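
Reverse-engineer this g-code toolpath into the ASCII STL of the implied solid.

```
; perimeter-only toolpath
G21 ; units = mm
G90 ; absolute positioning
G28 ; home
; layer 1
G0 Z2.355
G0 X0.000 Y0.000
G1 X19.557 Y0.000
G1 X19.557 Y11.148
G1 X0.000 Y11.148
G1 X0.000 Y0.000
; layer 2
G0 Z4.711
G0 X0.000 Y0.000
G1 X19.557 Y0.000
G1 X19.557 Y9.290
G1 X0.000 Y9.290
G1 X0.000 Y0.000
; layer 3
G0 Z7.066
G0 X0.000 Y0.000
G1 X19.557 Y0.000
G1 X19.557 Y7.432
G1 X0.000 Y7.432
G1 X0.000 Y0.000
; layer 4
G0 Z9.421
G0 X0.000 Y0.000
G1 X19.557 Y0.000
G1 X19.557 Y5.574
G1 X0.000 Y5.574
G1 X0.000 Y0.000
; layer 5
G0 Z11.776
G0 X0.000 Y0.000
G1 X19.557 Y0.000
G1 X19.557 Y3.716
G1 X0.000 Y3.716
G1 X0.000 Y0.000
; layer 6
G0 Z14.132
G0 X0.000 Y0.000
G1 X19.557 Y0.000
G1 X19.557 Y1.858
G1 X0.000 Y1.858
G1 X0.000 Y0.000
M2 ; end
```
solid part
  facet normal 0.0000 0.0000 -1.0000
    outer loop
      vertex 19.557 13.006 0.000
      vertex 19.557 0.000 0.000
      vertex 0.000 0.000 0.000
    endloop
  endfacet
  facet normal 0.0000 0.0000 -1.0000
    outer loop
      vertex 0.000 13.006 0.000
      vertex 19.557 13.006 0.000
      vertex 0.000 0.000 0.000
    endloop
  endfacet
  facet normal 0.0000 -1.0000 0.0000
    outer loop
      vertex 0.000 0.000 0.000
      vertex 19.557 0.000 0.000
      vertex 19.557 0.000 16.487
    endloop
  endfacet
  facet normal 0.0000 -1.0000 0.0000
    outer loop
      vertex 0.000 0.000 0.000
      vertex 19.557 0.000 16.487
      vertex 0.000 0.000 16.487
    endloop
  endfacet
  facet normal 0.0000 0.7851 0.6193
    outer loop
      vertex 0.000 0.000 16.487
      vertex 19.557 0.000 16.487
      vertex 19.557 13.006 0.000
    endloop
  endfacet
  facet normal 0.0000 0.7851 0.6193
    outer loop
      vertex 0.000 0.000 16.487
      vertex 19.557 13.006 0.000
      vertex 0.000 13.006 0.000
    endloop
  endfacet
  facet normal -1.0000 0.0000 0.0000
    outer loop
      vertex 0.000 0.000 16.487
      vertex 0.000 13.006 0.000
      vertex 0.000 0.000 0.000
    endloop
  endfacet
  facet normal 1.0000 0.0000 0.0000
    outer loop
      vertex 19.557 0.000 0.000
      vertex 19.557 13.006 0.000
      vertex 19.557 0.000 16.487
    endloop
  endfacet
endsolid part

The G0 Z moves step by Δz≈2.355 mm. The G1 loops shrink linearly with z, so the solid tapers from its base footprint up to z≈16.5. Closing with a flat bottom cap and the tapered top and triangulating gives 8 facets — a wedge (ramp): 19.6 × 13 mm base, rising to 16.5 mm along the y=0 edge and sloping linearly to z=0 at y=13.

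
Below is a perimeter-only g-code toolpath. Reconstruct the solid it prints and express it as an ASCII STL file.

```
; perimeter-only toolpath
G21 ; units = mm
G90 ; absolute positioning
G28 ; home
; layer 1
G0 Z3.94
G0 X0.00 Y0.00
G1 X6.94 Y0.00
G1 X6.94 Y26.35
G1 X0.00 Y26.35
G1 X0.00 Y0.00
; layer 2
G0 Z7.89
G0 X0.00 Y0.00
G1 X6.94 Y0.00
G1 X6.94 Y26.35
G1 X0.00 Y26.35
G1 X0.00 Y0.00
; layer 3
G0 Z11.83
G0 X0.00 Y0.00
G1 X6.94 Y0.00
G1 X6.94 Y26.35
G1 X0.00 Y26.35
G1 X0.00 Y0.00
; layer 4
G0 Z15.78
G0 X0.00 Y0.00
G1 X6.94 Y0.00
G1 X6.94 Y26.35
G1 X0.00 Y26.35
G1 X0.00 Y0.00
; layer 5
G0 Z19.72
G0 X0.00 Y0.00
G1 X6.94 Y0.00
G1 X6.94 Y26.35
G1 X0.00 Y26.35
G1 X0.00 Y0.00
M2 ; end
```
solid part
  facet normal 0.0000 0.0000 -1.0000
    outer loop
      vertex 6.94 26.35 0.00
      vertex 6.94 0.00 0.00
      vertex 0.00 0.00 0.00
    endloop
  endfacet
  facet normal 0.0000 0.0000 -1.0000
    outer loop
      vertex 0.00 26.35 0.00
      vertex 6.94 26.35 0.00
      vertex 0.00 0.00 0.00
    endloop
  endfacet
  facet normal 0.0000 0.0000 1.0000
    outer loop
      vertex 0.00 0.00 19.72
      vertex 6.94 0.00 19.72
      vertex 6.94 26.35 19.72
    endloop
  endfacet
  facet normal 0.0000 0.0000 1.0000
    outer loop
      vertex 0.00 0.00 19.72
      vertex 6.94 26.35 19.72
      vertex 0.00 26.35 19.72
    endloop
  endfacet
  facet normal 0.0000 -1.0000 0.0000
    outer loop
      vertex 0.00 0.00 0.00
      vertex 6.94 0.00 0.00
      vertex 6.94 0.00 19.72
    endloop
  endfacet
  facet normal 0.0000 -1.0000 0.0000
    outer loop
      vertex 0.00 0.00 0.00
      vertex 6.94 0.00 19.72
      vertex 0.00 0.00 19.72
    endloop
  endfacet
  facet normal 0.0000 1.0000 0.0000
    outer loop
      vertex 6.94 26.35 19.72
      vertex 6.94 26.35 0.00
      vertex 0.00 26.35 0.00
    endloop
  endfacet
  facet normal 0.0000 1.0000 0.0000
    outer loop
      vertex 0.00 26.35 19.72
      vertex 6.94 26.35 19.72
      vertex 0.00 26.35 0.00
    endloop
  endfacet
  facet normal -1.0000 0.0000 0.0000
    outer loop
      vertex 0.00 26.35 19.72
      vertex 0.00 26.35 0.00
      vertex 0.00 0.00 0.00
    endloop
  endfacet
  facet normal -1.0000 0.0000 0.0000
    outer loop
      vertex 0.00 0.00 19.72
      vertex 0.00 26.35 19.72
      vertex 0.00 0.00 0.00
    endloop
  endfacet
  facet normal 1.0000 0.0000 0.0000
    outer loop
      vertex 6.94 0.00 0.00
      vertex 6.94 26.35 0.00
      vertex 6.94 26.35 19.72
    endloop
  endfacet
  facet normal 1.0000 0.0000 0.0000
    outer loop
      vertex 6.94 0.00 0.00
      vertex 6.94 26.35 19.72
      vertex 6.94 0.00 19.72
    endloop
  endfacet
endsolid part

The G0 Z moves step by Δz≈3.94 mm. Every layer's G1 loop is the same polygon, so the solid is a straight extrusion of it from z=0 to z≈19.7. Closing with flat bottom and top caps and triangulating gives 12 facets — a rectangular box, roughly 6.94 × 26.4 mm footprint and 19.7 mm tall.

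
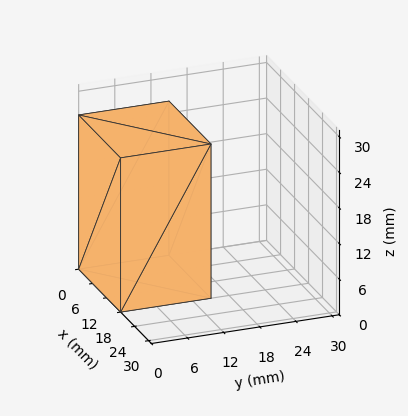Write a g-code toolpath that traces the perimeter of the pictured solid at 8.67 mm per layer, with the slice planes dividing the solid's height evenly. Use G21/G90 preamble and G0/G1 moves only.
Reading the render: the shape is a rectangular box, roughly 18 × 15 mm footprint and 26 mm tall (dimensions read to the nearest mm from the axis ticks). For the g-code, the solid's height is divided into equal slices at the stated Δz and each level perimeter traced with G1 moves after a G0 lift.

; perimeter-only toolpath
G21 ; units = mm
G90 ; absolute positioning
G28 ; home
; layer 1
G0 Z8.67
G0 X0.00 Y0.00
G1 X18.00 Y0.00
G1 X18.00 Y15.00
G1 X0.00 Y15.00
G1 X0.00 Y0.00
; layer 2
G0 Z17.33
G0 X0.00 Y0.00
G1 X18.00 Y0.00
G1 X18.00 Y15.00
G1 X0.00 Y15.00
G1 X0.00 Y0.00
; layer 3
G0 Z26.00
G0 X0.00 Y0.00
G1 X18.00 Y0.00
G1 X18.00 Y15.00
G1 X0.00 Y15.00
G1 X0.00 Y0.00
M2 ; end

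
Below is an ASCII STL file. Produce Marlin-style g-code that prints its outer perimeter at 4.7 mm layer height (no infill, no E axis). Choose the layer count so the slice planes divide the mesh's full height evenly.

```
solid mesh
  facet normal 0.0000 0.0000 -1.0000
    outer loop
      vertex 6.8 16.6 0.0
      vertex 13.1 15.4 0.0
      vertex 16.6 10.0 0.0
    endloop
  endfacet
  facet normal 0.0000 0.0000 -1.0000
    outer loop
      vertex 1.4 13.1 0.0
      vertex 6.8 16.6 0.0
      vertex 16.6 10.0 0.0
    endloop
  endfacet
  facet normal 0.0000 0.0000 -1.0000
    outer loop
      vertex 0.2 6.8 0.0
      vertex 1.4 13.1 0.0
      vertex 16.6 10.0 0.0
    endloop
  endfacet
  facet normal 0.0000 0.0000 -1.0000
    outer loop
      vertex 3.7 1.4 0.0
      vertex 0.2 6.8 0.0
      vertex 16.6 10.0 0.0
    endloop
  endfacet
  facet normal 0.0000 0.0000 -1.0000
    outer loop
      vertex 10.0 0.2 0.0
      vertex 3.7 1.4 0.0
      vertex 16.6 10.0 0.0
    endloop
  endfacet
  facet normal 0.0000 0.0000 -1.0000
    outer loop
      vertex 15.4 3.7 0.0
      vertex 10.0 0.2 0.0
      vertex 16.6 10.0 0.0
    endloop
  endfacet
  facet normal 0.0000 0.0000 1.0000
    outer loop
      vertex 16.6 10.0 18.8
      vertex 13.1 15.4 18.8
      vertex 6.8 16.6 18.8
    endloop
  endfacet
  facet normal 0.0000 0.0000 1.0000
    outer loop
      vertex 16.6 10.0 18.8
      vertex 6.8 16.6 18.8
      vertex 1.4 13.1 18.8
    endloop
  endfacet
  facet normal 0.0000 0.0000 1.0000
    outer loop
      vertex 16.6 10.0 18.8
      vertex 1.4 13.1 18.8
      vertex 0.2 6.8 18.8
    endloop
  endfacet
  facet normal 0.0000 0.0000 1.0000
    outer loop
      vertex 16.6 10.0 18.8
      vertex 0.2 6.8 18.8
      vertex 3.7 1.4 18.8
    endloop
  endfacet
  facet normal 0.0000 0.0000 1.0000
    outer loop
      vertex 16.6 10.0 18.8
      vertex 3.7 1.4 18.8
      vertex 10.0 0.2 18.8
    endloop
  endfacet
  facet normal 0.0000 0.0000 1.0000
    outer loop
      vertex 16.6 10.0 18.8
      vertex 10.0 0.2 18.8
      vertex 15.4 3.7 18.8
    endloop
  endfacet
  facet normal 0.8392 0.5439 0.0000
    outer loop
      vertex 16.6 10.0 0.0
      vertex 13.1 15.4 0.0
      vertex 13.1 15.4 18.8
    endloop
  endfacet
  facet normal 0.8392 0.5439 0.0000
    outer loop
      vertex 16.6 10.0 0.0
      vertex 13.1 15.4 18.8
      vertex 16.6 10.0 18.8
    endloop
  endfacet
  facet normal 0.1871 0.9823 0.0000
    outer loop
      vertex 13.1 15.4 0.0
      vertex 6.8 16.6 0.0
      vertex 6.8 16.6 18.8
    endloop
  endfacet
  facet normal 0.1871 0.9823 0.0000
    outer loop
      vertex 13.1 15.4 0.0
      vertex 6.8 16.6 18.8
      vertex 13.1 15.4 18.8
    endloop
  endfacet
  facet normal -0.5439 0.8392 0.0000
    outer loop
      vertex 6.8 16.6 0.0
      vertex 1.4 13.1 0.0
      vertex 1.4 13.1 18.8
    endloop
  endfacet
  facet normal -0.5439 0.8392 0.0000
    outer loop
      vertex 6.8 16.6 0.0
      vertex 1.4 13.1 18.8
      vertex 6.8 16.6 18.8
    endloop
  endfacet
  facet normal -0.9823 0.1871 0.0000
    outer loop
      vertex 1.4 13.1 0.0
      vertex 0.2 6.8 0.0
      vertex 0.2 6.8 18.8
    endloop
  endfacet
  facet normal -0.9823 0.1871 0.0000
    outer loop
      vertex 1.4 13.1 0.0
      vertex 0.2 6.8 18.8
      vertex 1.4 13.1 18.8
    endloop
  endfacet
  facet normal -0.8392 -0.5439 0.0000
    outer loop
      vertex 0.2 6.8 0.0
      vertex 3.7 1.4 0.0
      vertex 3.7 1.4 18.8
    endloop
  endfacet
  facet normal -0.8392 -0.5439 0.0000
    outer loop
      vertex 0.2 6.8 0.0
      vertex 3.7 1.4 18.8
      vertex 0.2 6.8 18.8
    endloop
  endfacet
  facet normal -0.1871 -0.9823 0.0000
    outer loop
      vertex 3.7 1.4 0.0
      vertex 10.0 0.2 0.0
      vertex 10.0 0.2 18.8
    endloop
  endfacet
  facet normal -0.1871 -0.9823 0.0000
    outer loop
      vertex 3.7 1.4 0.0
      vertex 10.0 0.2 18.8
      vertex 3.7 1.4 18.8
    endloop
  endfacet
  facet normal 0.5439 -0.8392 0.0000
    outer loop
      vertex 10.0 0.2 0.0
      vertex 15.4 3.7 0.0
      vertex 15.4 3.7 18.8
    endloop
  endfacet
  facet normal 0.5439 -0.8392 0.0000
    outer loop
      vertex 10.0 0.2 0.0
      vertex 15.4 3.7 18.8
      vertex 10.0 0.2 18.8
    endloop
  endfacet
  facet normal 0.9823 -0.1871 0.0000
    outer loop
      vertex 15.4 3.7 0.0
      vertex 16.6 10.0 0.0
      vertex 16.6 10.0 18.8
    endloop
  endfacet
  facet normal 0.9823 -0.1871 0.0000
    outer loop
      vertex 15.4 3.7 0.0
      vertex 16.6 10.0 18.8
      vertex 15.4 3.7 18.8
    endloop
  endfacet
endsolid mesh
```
; perimeter-only toolpath
G21 ; units = mm
G90 ; absolute positioning
G28 ; home
; layer 1
G0 Z4.7
G0 X16.6 Y10.0
G1 X13.1 Y15.4
G1 X6.8 Y16.6
G1 X1.4 Y13.1
G1 X0.2 Y6.8
G1 X3.7 Y1.4
G1 X10.0 Y0.2
G1 X15.4 Y3.7
G1 X16.6 Y10.0
; layer 2
G0 Z9.4
G0 X16.6 Y10.0
G1 X13.1 Y15.4
G1 X6.8 Y16.6
G1 X1.4 Y13.1
G1 X0.2 Y6.8
G1 X3.7 Y1.4
G1 X10.0 Y0.2
G1 X15.4 Y3.7
G1 X16.6 Y10.0
; layer 3
G0 Z14.1
G0 X16.6 Y10.0
G1 X13.1 Y15.4
G1 X6.8 Y16.6
G1 X1.4 Y13.1
G1 X0.2 Y6.8
G1 X3.7 Y1.4
G1 X10.0 Y0.2
G1 X15.4 Y3.7
G1 X16.6 Y10.0
; layer 4
G0 Z18.8
G0 X16.6 Y10.0
G1 X13.1 Y15.4
G1 X6.8 Y16.6
G1 X1.4 Y13.1
G1 X0.2 Y6.8
G1 X3.7 Y1.4
G1 X10.0 Y0.2
G1 X15.4 Y3.7
G1 X16.6 Y10.0
M2 ; end

The solid is a regular 8-sided prism (a cylinder approximated with 8 flat sides), circumscribed radius ≈ 8.4 mm, height ≈ 18.8 mm. Slicing at Δz = 4.7 mm — 4 equal slices spanning the solid's height, so layer i sits at z = i·h/4 — gives 4 non-empty perimeters. Each is a 8-segment closed polygon; G0 lifts to the layer z and rapids to the start vertex, then G1 traces the edges.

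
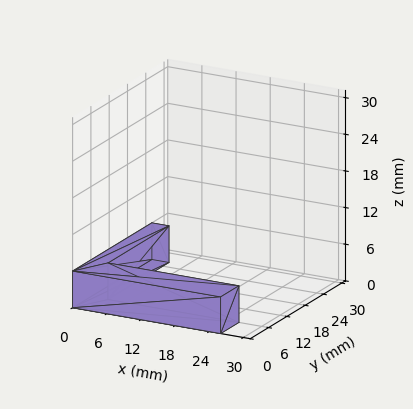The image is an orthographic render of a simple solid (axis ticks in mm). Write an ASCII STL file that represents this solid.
Reading the render: the shape is an L-shaped prism: outer 26 × 26 mm, arm thicknesses ≈ 6 mm (horizontal) and 3 mm (vertical), extruded 6 mm in z (dimensions read to the nearest mm from the axis ticks). For the STL, each face is triangulated and given an outward normal.

solid part
  facet normal 0.0000 0.0000 -1.0000
    outer loop
      vertex 26.00 6.00 0.00
      vertex 26.00 0.00 0.00
      vertex 0.00 0.00 0.00
    endloop
  endfacet
  facet normal 0.0000 0.0000 -1.0000
    outer loop
      vertex 3.00 6.00 0.00
      vertex 26.00 6.00 0.00
      vertex 0.00 0.00 0.00
    endloop
  endfacet
  facet normal 0.0000 0.0000 -1.0000
    outer loop
      vertex 3.00 26.00 0.00
      vertex 3.00 6.00 0.00
      vertex 0.00 0.00 0.00
    endloop
  endfacet
  facet normal 0.0000 0.0000 -1.0000
    outer loop
      vertex 0.00 26.00 0.00
      vertex 3.00 26.00 0.00
      vertex 0.00 0.00 0.00
    endloop
  endfacet
  facet normal 0.0000 0.0000 1.0000
    outer loop
      vertex 0.00 0.00 6.00
      vertex 26.00 0.00 6.00
      vertex 26.00 6.00 6.00
    endloop
  endfacet
  facet normal 0.0000 0.0000 1.0000
    outer loop
      vertex 0.00 0.00 6.00
      vertex 26.00 6.00 6.00
      vertex 3.00 6.00 6.00
    endloop
  endfacet
  facet normal 0.0000 0.0000 1.0000
    outer loop
      vertex 0.00 0.00 6.00
      vertex 3.00 6.00 6.00
      vertex 3.00 26.00 6.00
    endloop
  endfacet
  facet normal 0.0000 0.0000 1.0000
    outer loop
      vertex 0.00 0.00 6.00
      vertex 3.00 26.00 6.00
      vertex 0.00 26.00 6.00
    endloop
  endfacet
  facet normal 0.0000 -1.0000 0.0000
    outer loop
      vertex 0.00 0.00 0.00
      vertex 26.00 0.00 0.00
      vertex 26.00 0.00 6.00
    endloop
  endfacet
  facet normal 0.0000 -1.0000 0.0000
    outer loop
      vertex 0.00 0.00 0.00
      vertex 26.00 0.00 6.00
      vertex 0.00 0.00 6.00
    endloop
  endfacet
  facet normal 1.0000 0.0000 0.0000
    outer loop
      vertex 26.00 0.00 0.00
      vertex 26.00 6.00 0.00
      vertex 26.00 6.00 6.00
    endloop
  endfacet
  facet normal 1.0000 0.0000 0.0000
    outer loop
      vertex 26.00 0.00 0.00
      vertex 26.00 6.00 6.00
      vertex 26.00 0.00 6.00
    endloop
  endfacet
  facet normal 0.0000 1.0000 0.0000
    outer loop
      vertex 26.00 6.00 0.00
      vertex 3.00 6.00 0.00
      vertex 3.00 6.00 6.00
    endloop
  endfacet
  facet normal 0.0000 1.0000 0.0000
    outer loop
      vertex 26.00 6.00 0.00
      vertex 3.00 6.00 6.00
      vertex 26.00 6.00 6.00
    endloop
  endfacet
  facet normal 1.0000 0.0000 0.0000
    outer loop
      vertex 3.00 6.00 0.00
      vertex 3.00 26.00 0.00
      vertex 3.00 26.00 6.00
    endloop
  endfacet
  facet normal 1.0000 0.0000 0.0000
    outer loop
      vertex 3.00 6.00 0.00
      vertex 3.00 26.00 6.00
      vertex 3.00 6.00 6.00
    endloop
  endfacet
  facet normal 0.0000 1.0000 0.0000
    outer loop
      vertex 3.00 26.00 0.00
      vertex 0.00 26.00 0.00
      vertex 0.00 26.00 6.00
    endloop
  endfacet
  facet normal 0.0000 1.0000 0.0000
    outer loop
      vertex 3.00 26.00 0.00
      vertex 0.00 26.00 6.00
      vertex 3.00 26.00 6.00
    endloop
  endfacet
  facet normal -1.0000 0.0000 0.0000
    outer loop
      vertex 0.00 26.00 0.00
      vertex 0.00 0.00 0.00
      vertex 0.00 0.00 6.00
    endloop
  endfacet
  facet normal -1.0000 0.0000 0.0000
    outer loop
      vertex 0.00 26.00 0.00
      vertex 0.00 0.00 6.00
      vertex 0.00 26.00 6.00
    endloop
  endfacet
endsolid part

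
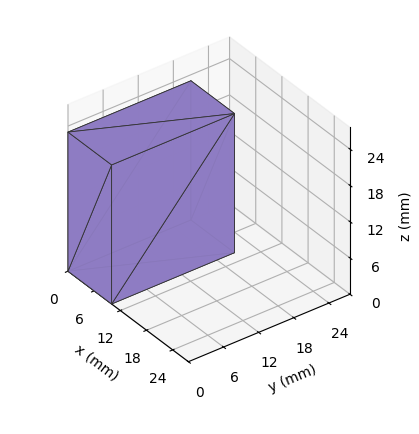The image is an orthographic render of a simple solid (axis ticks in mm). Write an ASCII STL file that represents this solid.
Reading the render: the shape is a rectangular box, roughly 10 × 21 mm footprint and 23 mm tall (dimensions read to the nearest mm from the axis ticks). For the STL, each face is triangulated and given an outward normal.

solid part
  facet normal 0.0000 0.0000 -1.0000
    outer loop
      vertex 10.00 21.00 0.00
      vertex 10.00 0.00 0.00
      vertex 0.00 0.00 0.00
    endloop
  endfacet
  facet normal 0.0000 0.0000 -1.0000
    outer loop
      vertex 0.00 21.00 0.00
      vertex 10.00 21.00 0.00
      vertex 0.00 0.00 0.00
    endloop
  endfacet
  facet normal 0.0000 0.0000 1.0000
    outer loop
      vertex 0.00 0.00 23.00
      vertex 10.00 0.00 23.00
      vertex 10.00 21.00 23.00
    endloop
  endfacet
  facet normal 0.0000 0.0000 1.0000
    outer loop
      vertex 0.00 0.00 23.00
      vertex 10.00 21.00 23.00
      vertex 0.00 21.00 23.00
    endloop
  endfacet
  facet normal 0.0000 -1.0000 0.0000
    outer loop
      vertex 0.00 0.00 0.00
      vertex 10.00 0.00 0.00
      vertex 10.00 0.00 23.00
    endloop
  endfacet
  facet normal 0.0000 -1.0000 0.0000
    outer loop
      vertex 0.00 0.00 0.00
      vertex 10.00 0.00 23.00
      vertex 0.00 0.00 23.00
    endloop
  endfacet
  facet normal 0.0000 1.0000 0.0000
    outer loop
      vertex 10.00 21.00 23.00
      vertex 10.00 21.00 0.00
      vertex 0.00 21.00 0.00
    endloop
  endfacet
  facet normal 0.0000 1.0000 0.0000
    outer loop
      vertex 0.00 21.00 23.00
      vertex 10.00 21.00 23.00
      vertex 0.00 21.00 0.00
    endloop
  endfacet
  facet normal -1.0000 0.0000 0.0000
    outer loop
      vertex 0.00 21.00 23.00
      vertex 0.00 21.00 0.00
      vertex 0.00 0.00 0.00
    endloop
  endfacet
  facet normal -1.0000 0.0000 0.0000
    outer loop
      vertex 0.00 0.00 23.00
      vertex 0.00 21.00 23.00
      vertex 0.00 0.00 0.00
    endloop
  endfacet
  facet normal 1.0000 0.0000 0.0000
    outer loop
      vertex 10.00 0.00 0.00
      vertex 10.00 21.00 0.00
      vertex 10.00 21.00 23.00
    endloop
  endfacet
  facet normal 1.0000 0.0000 0.0000
    outer loop
      vertex 10.00 0.00 0.00
      vertex 10.00 21.00 23.00
      vertex 10.00 0.00 23.00
    endloop
  endfacet
endsolid part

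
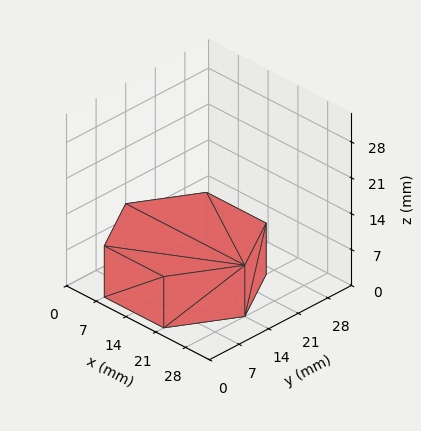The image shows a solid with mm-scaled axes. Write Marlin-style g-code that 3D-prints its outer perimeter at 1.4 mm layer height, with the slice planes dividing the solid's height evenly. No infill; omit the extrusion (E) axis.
Reading the render: the shape is a regular 6-sided prism (a cylinder approximated with 6 flat sides), circumscribed radius ≈ 14 mm, height ≈ 10 mm (dimensions read to the nearest mm from the axis ticks). For the g-code, the solid's height is divided into equal slices at the stated Δz and each level perimeter traced with G1 moves after a G0 lift.

; perimeter-only toolpath
G21 ; units = mm
G90 ; absolute positioning
G28 ; home
; layer 1
G0 Z1.4
G0 X28.0 Y14.0
G1 X21.0 Y26.1
G1 X7.0 Y26.1
G1 X0.0 Y14.0
G1 X7.0 Y1.9
G1 X21.0 Y1.9
G1 X28.0 Y14.0
; layer 2
G0 Z2.9
G0 X28.0 Y14.0
G1 X21.0 Y26.1
G1 X7.0 Y26.1
G1 X0.0 Y14.0
G1 X7.0 Y1.9
G1 X21.0 Y1.9
G1 X28.0 Y14.0
; layer 3
G0 Z4.3
G0 X28.0 Y14.0
G1 X21.0 Y26.1
G1 X7.0 Y26.1
G1 X0.0 Y14.0
G1 X7.0 Y1.9
G1 X21.0 Y1.9
G1 X28.0 Y14.0
; layer 4
G0 Z5.7
G0 X28.0 Y14.0
G1 X21.0 Y26.1
G1 X7.0 Y26.1
G1 X0.0 Y14.0
G1 X7.0 Y1.9
G1 X21.0 Y1.9
G1 X28.0 Y14.0
; layer 5
G0 Z7.1
G0 X28.0 Y14.0
G1 X21.0 Y26.1
G1 X7.0 Y26.1
G1 X0.0 Y14.0
G1 X7.0 Y1.9
G1 X21.0 Y1.9
G1 X28.0 Y14.0
; layer 6
G0 Z8.6
G0 X28.0 Y14.0
G1 X21.0 Y26.1
G1 X7.0 Y26.1
G1 X0.0 Y14.0
G1 X7.0 Y1.9
G1 X21.0 Y1.9
G1 X28.0 Y14.0
; layer 7
G0 Z10.0
G0 X28.0 Y14.0
G1 X21.0 Y26.1
G1 X7.0 Y26.1
G1 X0.0 Y14.0
G1 X7.0 Y1.9
G1 X21.0 Y1.9
G1 X28.0 Y14.0
M2 ; end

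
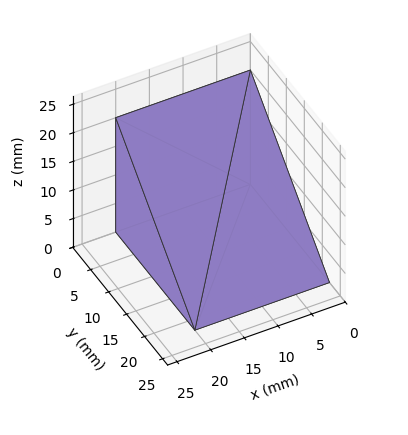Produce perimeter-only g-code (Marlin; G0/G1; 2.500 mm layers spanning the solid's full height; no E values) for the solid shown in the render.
Reading the render: the shape is a wedge (ramp): 20 × 22 mm base, rising to 20 mm along the y=0 edge and sloping linearly to z=0 at y=22 (dimensions read to the nearest mm from the axis ticks). For the g-code, the solid's height is divided into equal slices at the stated Δz and each level perimeter traced with G1 moves after a G0 lift.

; perimeter-only toolpath
G21 ; units = mm
G90 ; absolute positioning
G28 ; home
; layer 1
G0 Z2.500
G0 X0.000 Y0.000
G1 X20.000 Y0.000
G1 X20.000 Y19.250
G1 X0.000 Y19.250
G1 X0.000 Y0.000
; layer 2
G0 Z5.000
G0 X0.000 Y0.000
G1 X20.000 Y0.000
G1 X20.000 Y16.500
G1 X0.000 Y16.500
G1 X0.000 Y0.000
; layer 3
G0 Z7.500
G0 X0.000 Y0.000
G1 X20.000 Y0.000
G1 X20.000 Y13.750
G1 X0.000 Y13.750
G1 X0.000 Y0.000
; layer 4
G0 Z10.000
G0 X0.000 Y0.000
G1 X20.000 Y0.000
G1 X20.000 Y11.000
G1 X0.000 Y11.000
G1 X0.000 Y0.000
; layer 5
G0 Z12.500
G0 X0.000 Y0.000
G1 X20.000 Y0.000
G1 X20.000 Y8.250
G1 X0.000 Y8.250
G1 X0.000 Y0.000
; layer 6
G0 Z15.000
G0 X0.000 Y0.000
G1 X20.000 Y0.000
G1 X20.000 Y5.500
G1 X0.000 Y5.500
G1 X0.000 Y0.000
; layer 7
G0 Z17.500
G0 X0.000 Y0.000
G1 X20.000 Y0.000
G1 X20.000 Y2.750
G1 X0.000 Y2.750
G1 X0.000 Y0.000
M2 ; end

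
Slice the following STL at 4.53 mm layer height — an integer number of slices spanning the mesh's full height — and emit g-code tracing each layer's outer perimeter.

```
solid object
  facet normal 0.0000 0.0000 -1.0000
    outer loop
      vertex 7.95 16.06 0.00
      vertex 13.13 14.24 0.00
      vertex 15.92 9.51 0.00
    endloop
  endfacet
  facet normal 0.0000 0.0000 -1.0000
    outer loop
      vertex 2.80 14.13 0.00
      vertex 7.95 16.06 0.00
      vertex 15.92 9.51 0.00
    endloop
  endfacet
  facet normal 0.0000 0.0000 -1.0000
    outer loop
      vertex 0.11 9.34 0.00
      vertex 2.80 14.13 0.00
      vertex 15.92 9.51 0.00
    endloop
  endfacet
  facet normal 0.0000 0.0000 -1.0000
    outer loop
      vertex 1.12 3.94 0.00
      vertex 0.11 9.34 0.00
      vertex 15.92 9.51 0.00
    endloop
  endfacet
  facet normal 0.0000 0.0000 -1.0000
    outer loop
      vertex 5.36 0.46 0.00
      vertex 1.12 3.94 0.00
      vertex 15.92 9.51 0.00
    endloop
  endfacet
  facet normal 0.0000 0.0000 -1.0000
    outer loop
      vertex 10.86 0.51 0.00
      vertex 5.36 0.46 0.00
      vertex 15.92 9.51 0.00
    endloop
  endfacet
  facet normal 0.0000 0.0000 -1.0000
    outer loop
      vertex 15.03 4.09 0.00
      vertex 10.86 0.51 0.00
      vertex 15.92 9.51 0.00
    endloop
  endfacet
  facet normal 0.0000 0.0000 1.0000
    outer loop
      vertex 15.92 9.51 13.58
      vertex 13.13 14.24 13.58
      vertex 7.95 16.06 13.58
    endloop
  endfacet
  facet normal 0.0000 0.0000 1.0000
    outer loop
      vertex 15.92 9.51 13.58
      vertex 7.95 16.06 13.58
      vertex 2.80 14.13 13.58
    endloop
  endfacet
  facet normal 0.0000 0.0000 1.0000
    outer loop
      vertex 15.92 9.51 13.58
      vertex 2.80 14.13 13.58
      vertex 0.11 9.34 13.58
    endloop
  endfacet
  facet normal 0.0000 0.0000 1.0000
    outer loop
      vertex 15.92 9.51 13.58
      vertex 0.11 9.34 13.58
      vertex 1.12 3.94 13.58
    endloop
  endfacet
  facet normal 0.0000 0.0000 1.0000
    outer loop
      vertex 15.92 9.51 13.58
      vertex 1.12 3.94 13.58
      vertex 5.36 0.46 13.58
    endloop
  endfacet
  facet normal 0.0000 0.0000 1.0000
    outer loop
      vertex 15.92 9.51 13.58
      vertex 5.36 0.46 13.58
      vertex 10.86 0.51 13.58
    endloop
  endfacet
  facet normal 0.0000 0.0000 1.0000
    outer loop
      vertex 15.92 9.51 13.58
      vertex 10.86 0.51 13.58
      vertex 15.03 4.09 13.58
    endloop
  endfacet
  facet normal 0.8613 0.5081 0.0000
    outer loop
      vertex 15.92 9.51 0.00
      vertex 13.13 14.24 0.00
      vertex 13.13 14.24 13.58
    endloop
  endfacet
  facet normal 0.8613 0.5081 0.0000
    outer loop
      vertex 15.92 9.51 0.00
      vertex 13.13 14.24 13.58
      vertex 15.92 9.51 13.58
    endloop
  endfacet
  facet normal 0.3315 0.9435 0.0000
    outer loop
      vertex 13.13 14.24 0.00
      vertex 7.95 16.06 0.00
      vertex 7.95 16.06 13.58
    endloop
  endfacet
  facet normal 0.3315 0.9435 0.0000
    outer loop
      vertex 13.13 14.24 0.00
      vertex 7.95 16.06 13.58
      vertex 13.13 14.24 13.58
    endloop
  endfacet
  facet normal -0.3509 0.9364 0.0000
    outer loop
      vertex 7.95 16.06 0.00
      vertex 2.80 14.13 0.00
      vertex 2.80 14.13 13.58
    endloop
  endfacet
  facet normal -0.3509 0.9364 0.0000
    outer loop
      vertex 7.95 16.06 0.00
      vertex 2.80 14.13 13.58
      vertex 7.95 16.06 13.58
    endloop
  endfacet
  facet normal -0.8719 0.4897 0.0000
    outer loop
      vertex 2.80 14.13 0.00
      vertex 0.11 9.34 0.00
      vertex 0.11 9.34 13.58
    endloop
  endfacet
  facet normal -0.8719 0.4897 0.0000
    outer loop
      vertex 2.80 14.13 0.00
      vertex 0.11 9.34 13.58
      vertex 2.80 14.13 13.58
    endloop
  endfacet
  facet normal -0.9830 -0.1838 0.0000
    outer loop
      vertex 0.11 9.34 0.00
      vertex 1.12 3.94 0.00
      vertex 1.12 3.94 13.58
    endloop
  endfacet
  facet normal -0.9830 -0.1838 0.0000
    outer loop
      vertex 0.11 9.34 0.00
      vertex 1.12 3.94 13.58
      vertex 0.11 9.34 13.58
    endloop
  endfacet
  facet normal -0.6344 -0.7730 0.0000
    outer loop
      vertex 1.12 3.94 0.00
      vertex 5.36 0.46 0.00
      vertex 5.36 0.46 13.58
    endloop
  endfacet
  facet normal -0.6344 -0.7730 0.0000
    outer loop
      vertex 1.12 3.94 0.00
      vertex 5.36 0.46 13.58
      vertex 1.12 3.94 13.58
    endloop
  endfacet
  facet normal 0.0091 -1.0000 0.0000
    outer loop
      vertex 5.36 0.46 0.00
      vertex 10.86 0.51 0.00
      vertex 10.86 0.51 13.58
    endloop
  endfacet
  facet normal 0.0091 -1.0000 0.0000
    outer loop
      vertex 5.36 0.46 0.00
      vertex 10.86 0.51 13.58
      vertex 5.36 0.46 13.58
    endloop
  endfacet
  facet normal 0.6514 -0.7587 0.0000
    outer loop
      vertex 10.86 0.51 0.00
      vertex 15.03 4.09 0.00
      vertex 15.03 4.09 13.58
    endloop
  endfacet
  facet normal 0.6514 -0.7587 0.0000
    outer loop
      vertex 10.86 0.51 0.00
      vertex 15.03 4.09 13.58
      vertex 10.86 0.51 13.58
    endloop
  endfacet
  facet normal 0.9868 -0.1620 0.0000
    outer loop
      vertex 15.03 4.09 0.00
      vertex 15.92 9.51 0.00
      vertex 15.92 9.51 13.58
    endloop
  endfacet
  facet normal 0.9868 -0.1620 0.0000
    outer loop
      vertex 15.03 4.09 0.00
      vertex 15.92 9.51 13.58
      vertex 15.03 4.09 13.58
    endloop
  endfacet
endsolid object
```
; perimeter-only toolpath
G21 ; units = mm
G90 ; absolute positioning
G28 ; home
; layer 1
G0 Z4.53
G0 X15.92 Y9.51
G1 X13.13 Y14.24
G1 X7.95 Y16.06
G1 X2.80 Y14.13
G1 X0.11 Y9.34
G1 X1.12 Y3.94
G1 X5.36 Y0.46
G1 X10.86 Y0.51
G1 X15.03 Y4.09
G1 X15.92 Y9.51
; layer 2
G0 Z9.05
G0 X15.92 Y9.51
G1 X13.13 Y14.24
G1 X7.95 Y16.06
G1 X2.80 Y14.13
G1 X0.11 Y9.34
G1 X1.12 Y3.94
G1 X5.36 Y0.46
G1 X10.86 Y0.51
G1 X15.03 Y4.09
G1 X15.92 Y9.51
; layer 3
G0 Z13.58
G0 X15.92 Y9.51
G1 X13.13 Y14.24
G1 X7.95 Y16.06
G1 X2.80 Y14.13
G1 X0.11 Y9.34
G1 X1.12 Y3.94
G1 X5.36 Y0.46
G1 X10.86 Y0.51
G1 X15.03 Y4.09
G1 X15.92 Y9.51
M2 ; end

The solid is a regular 9-sided prism (a cylinder approximated with 9 flat sides), circumscribed radius ≈ 8.03 mm, height ≈ 13.6 mm. Slicing at Δz = 4.53 mm — 3 equal slices spanning the solid's height, so layer i sits at z = i·h/3 — gives 3 non-empty perimeters. Each is a 9-segment closed polygon; G0 lifts to the layer z and rapids to the start vertex, then G1 traces the edges.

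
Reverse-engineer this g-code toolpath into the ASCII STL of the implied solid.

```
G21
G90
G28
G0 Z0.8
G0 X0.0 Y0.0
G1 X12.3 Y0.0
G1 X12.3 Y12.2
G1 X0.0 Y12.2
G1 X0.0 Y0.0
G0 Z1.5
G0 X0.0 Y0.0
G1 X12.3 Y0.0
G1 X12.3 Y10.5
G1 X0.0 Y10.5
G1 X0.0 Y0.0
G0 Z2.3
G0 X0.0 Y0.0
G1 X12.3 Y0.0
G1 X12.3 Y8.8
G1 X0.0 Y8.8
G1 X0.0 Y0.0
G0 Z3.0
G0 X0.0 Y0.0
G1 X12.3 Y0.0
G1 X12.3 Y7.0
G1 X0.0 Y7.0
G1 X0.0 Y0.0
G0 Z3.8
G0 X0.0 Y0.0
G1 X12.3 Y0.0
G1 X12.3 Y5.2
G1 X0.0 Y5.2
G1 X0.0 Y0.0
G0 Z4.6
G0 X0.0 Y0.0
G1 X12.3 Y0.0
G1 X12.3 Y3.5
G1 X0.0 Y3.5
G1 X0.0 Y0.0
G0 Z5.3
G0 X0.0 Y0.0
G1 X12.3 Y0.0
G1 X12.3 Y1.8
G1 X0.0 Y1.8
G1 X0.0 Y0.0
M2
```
solid part
  facet normal 0.0000 0.0000 -1.0000
    outer loop
      vertex 12.3 14.0 0.0
      vertex 12.3 0.0 0.0
      vertex 0.0 0.0 0.0
    endloop
  endfacet
  facet normal 0.0000 0.0000 -1.0000
    outer loop
      vertex 0.0 14.0 0.0
      vertex 12.3 14.0 0.0
      vertex 0.0 0.0 0.0
    endloop
  endfacet
  facet normal 0.0000 -1.0000 0.0000
    outer loop
      vertex 0.0 0.0 0.0
      vertex 12.3 0.0 0.0
      vertex 12.3 0.0 6.1
    endloop
  endfacet
  facet normal 0.0000 -1.0000 0.0000
    outer loop
      vertex 0.0 0.0 0.0
      vertex 12.3 0.0 6.1
      vertex 0.0 0.0 6.1
    endloop
  endfacet
  facet normal 0.0000 0.3994 0.9168
    outer loop
      vertex 0.0 0.0 6.1
      vertex 12.3 0.0 6.1
      vertex 12.3 14.0 0.0
    endloop
  endfacet
  facet normal 0.0000 0.3994 0.9168
    outer loop
      vertex 0.0 0.0 6.1
      vertex 12.3 14.0 0.0
      vertex 0.0 14.0 0.0
    endloop
  endfacet
  facet normal -1.0000 0.0000 0.0000
    outer loop
      vertex 0.0 0.0 6.1
      vertex 0.0 14.0 0.0
      vertex 0.0 0.0 0.0
    endloop
  endfacet
  facet normal 1.0000 0.0000 0.0000
    outer loop
      vertex 12.3 0.0 0.0
      vertex 12.3 14.0 0.0
      vertex 12.3 0.0 6.1
    endloop
  endfacet
endsolid part

The G0 Z moves step by Δz≈0.8 mm. The G1 loops shrink linearly with z, so the solid tapers from its base footprint up to z≈6.1. Closing with a flat bottom cap and the tapered top and triangulating gives 8 facets — a wedge (ramp): 12.3 × 14 mm base, rising to 6.1 mm along the y=0 edge and sloping linearly to z=0 at y=14.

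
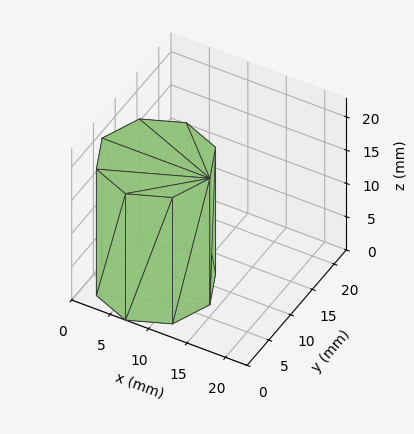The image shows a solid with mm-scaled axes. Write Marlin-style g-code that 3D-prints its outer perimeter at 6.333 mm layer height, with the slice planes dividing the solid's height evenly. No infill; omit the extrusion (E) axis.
Reading the render: the shape is a regular 8-sided prism (a cylinder approximated with 8 flat sides), circumscribed radius ≈ 7 mm, height ≈ 19 mm (dimensions read to the nearest mm from the axis ticks). For the g-code, the solid's height is divided into equal slices at the stated Δz and each level perimeter traced with G1 moves after a G0 lift.

; perimeter-only toolpath
G21 ; units = mm
G90 ; absolute positioning
G28 ; home
; layer 1
G0 Z6.333
G0 X14.000 Y7.000
G1 X11.950 Y11.950
G1 X7.000 Y14.000
G1 X2.050 Y11.950
G1 X0.000 Y7.000
G1 X2.050 Y2.050
G1 X7.000 Y0.000
G1 X11.950 Y2.050
G1 X14.000 Y7.000
; layer 2
G0 Z12.667
G0 X14.000 Y7.000
G1 X11.950 Y11.950
G1 X7.000 Y14.000
G1 X2.050 Y11.950
G1 X0.000 Y7.000
G1 X2.050 Y2.050
G1 X7.000 Y0.000
G1 X11.950 Y2.050
G1 X14.000 Y7.000
; layer 3
G0 Z19.000
G0 X14.000 Y7.000
G1 X11.950 Y11.950
G1 X7.000 Y14.000
G1 X2.050 Y11.950
G1 X0.000 Y7.000
G1 X2.050 Y2.050
G1 X7.000 Y0.000
G1 X11.950 Y2.050
G1 X14.000 Y7.000
M2 ; end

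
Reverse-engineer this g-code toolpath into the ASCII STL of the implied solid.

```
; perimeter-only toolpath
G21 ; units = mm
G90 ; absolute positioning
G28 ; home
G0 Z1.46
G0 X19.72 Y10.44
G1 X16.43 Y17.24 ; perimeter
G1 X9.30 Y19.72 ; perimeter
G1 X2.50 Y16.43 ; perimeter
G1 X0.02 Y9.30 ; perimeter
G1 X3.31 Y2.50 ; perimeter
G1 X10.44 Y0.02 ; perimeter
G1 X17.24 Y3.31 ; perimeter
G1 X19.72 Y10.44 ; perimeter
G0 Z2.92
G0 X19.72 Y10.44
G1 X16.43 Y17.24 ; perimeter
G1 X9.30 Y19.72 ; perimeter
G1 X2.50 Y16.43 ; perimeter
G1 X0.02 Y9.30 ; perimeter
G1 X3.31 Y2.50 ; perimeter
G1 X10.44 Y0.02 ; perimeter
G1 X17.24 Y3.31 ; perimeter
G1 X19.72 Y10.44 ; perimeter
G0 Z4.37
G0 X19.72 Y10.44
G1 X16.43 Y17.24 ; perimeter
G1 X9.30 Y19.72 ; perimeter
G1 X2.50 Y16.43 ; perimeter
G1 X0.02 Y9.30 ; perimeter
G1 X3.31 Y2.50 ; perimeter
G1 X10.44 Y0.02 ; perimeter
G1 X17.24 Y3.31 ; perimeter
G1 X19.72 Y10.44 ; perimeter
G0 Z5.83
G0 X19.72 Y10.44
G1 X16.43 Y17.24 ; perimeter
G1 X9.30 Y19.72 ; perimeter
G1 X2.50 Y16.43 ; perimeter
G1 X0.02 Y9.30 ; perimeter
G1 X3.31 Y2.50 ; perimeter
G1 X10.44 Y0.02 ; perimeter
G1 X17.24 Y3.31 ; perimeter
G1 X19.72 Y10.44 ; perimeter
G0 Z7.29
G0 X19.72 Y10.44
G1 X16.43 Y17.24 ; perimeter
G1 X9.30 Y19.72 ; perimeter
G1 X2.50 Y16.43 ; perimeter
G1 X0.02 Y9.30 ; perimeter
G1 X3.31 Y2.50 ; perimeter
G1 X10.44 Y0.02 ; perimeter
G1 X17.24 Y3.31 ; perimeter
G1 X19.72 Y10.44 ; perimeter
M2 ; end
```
solid part
  facet normal 0.0000 0.0000 -1.0000
    outer loop
      vertex 9.30 19.72 0.00
      vertex 16.43 17.24 0.00
      vertex 19.72 10.44 0.00
    endloop
  endfacet
  facet normal 0.0000 0.0000 -1.0000
    outer loop
      vertex 2.50 16.43 0.00
      vertex 9.30 19.72 0.00
      vertex 19.72 10.44 0.00
    endloop
  endfacet
  facet normal 0.0000 0.0000 -1.0000
    outer loop
      vertex 0.02 9.30 0.00
      vertex 2.50 16.43 0.00
      vertex 19.72 10.44 0.00
    endloop
  endfacet
  facet normal 0.0000 0.0000 -1.0000
    outer loop
      vertex 3.31 2.50 0.00
      vertex 0.02 9.30 0.00
      vertex 19.72 10.44 0.00
    endloop
  endfacet
  facet normal 0.0000 0.0000 -1.0000
    outer loop
      vertex 10.44 0.02 0.00
      vertex 3.31 2.50 0.00
      vertex 19.72 10.44 0.00
    endloop
  endfacet
  facet normal 0.0000 0.0000 -1.0000
    outer loop
      vertex 17.24 3.31 0.00
      vertex 10.44 0.02 0.00
      vertex 19.72 10.44 0.00
    endloop
  endfacet
  facet normal 0.0000 0.0000 1.0000
    outer loop
      vertex 19.72 10.44 7.29
      vertex 16.43 17.24 7.29
      vertex 9.30 19.72 7.29
    endloop
  endfacet
  facet normal 0.0000 0.0000 1.0000
    outer loop
      vertex 19.72 10.44 7.29
      vertex 9.30 19.72 7.29
      vertex 2.50 16.43 7.29
    endloop
  endfacet
  facet normal 0.0000 0.0000 1.0000
    outer loop
      vertex 19.72 10.44 7.29
      vertex 2.50 16.43 7.29
      vertex 0.02 9.30 7.29
    endloop
  endfacet
  facet normal 0.0000 0.0000 1.0000
    outer loop
      vertex 19.72 10.44 7.29
      vertex 0.02 9.30 7.29
      vertex 3.31 2.50 7.29
    endloop
  endfacet
  facet normal 0.0000 0.0000 1.0000
    outer loop
      vertex 19.72 10.44 7.29
      vertex 3.31 2.50 7.29
      vertex 10.44 0.02 7.29
    endloop
  endfacet
  facet normal 0.0000 0.0000 1.0000
    outer loop
      vertex 19.72 10.44 7.29
      vertex 10.44 0.02 7.29
      vertex 17.24 3.31 7.29
    endloop
  endfacet
  facet normal 0.9002 0.4355 0.0000
    outer loop
      vertex 19.72 10.44 0.00
      vertex 16.43 17.24 0.00
      vertex 16.43 17.24 7.29
    endloop
  endfacet
  facet normal 0.9002 0.4355 0.0000
    outer loop
      vertex 19.72 10.44 0.00
      vertex 16.43 17.24 7.29
      vertex 19.72 10.44 7.29
    endloop
  endfacet
  facet normal 0.3285 0.9445 0.0000
    outer loop
      vertex 16.43 17.24 0.00
      vertex 9.30 19.72 0.00
      vertex 9.30 19.72 7.29
    endloop
  endfacet
  facet normal 0.3285 0.9445 0.0000
    outer loop
      vertex 16.43 17.24 0.00
      vertex 9.30 19.72 7.29
      vertex 16.43 17.24 7.29
    endloop
  endfacet
  facet normal -0.4355 0.9002 0.0000
    outer loop
      vertex 9.30 19.72 0.00
      vertex 2.50 16.43 0.00
      vertex 2.50 16.43 7.29
    endloop
  endfacet
  facet normal -0.4355 0.9002 0.0000
    outer loop
      vertex 9.30 19.72 0.00
      vertex 2.50 16.43 7.29
      vertex 9.30 19.72 7.29
    endloop
  endfacet
  facet normal -0.9445 0.3285 0.0000
    outer loop
      vertex 2.50 16.43 0.00
      vertex 0.02 9.30 0.00
      vertex 0.02 9.30 7.29
    endloop
  endfacet
  facet normal -0.9445 0.3285 0.0000
    outer loop
      vertex 2.50 16.43 0.00
      vertex 0.02 9.30 7.29
      vertex 2.50 16.43 7.29
    endloop
  endfacet
  facet normal -0.9002 -0.4355 0.0000
    outer loop
      vertex 0.02 9.30 0.00
      vertex 3.31 2.50 0.00
      vertex 3.31 2.50 7.29
    endloop
  endfacet
  facet normal -0.9002 -0.4355 0.0000
    outer loop
      vertex 0.02 9.30 0.00
      vertex 3.31 2.50 7.29
      vertex 0.02 9.30 7.29
    endloop
  endfacet
  facet normal -0.3285 -0.9445 0.0000
    outer loop
      vertex 3.31 2.50 0.00
      vertex 10.44 0.02 0.00
      vertex 10.44 0.02 7.29
    endloop
  endfacet
  facet normal -0.3285 -0.9445 0.0000
    outer loop
      vertex 3.31 2.50 0.00
      vertex 10.44 0.02 7.29
      vertex 3.31 2.50 7.29
    endloop
  endfacet
  facet normal 0.4355 -0.9002 0.0000
    outer loop
      vertex 10.44 0.02 0.00
      vertex 17.24 3.31 0.00
      vertex 17.24 3.31 7.29
    endloop
  endfacet
  facet normal 0.4355 -0.9002 0.0000
    outer loop
      vertex 10.44 0.02 0.00
      vertex 17.24 3.31 7.29
      vertex 10.44 0.02 7.29
    endloop
  endfacet
  facet normal 0.9445 -0.3285 0.0000
    outer loop
      vertex 17.24 3.31 0.00
      vertex 19.72 10.44 0.00
      vertex 19.72 10.44 7.29
    endloop
  endfacet
  facet normal 0.9445 -0.3285 0.0000
    outer loop
      vertex 17.24 3.31 0.00
      vertex 19.72 10.44 7.29
      vertex 17.24 3.31 7.29
    endloop
  endfacet
endsolid part

The G0 Z moves step by Δz≈1.46 mm. Every layer's G1 loop is the same polygon, so the solid is a straight extrusion of it from z=0 to z≈7.29. Closing with flat bottom and top caps and triangulating gives 28 facets — a regular 8-sided prism (a cylinder approximated with 8 flat sides), circumscribed radius ≈ 9.87 mm, height ≈ 7.29 mm.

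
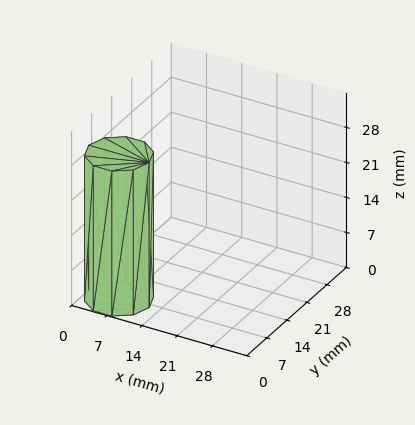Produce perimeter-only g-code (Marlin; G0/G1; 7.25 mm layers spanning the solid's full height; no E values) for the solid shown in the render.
Reading the render: the shape is a regular 10-sided prism (a cylinder approximated with 10 flat sides), circumscribed radius ≈ 6 mm, height ≈ 29 mm (dimensions read to the nearest mm from the axis ticks). For the g-code, the solid's height is divided into equal slices at the stated Δz and each level perimeter traced with G1 moves after a G0 lift.

; perimeter-only toolpath
G21 ; units = mm
G90 ; absolute positioning
G28 ; home
; layer 1
G0 Z7.25
G0 X12.00 Y6.00
G1 X10.85 Y9.53
G1 X7.85 Y11.71
G1 X4.15 Y11.71
G1 X1.15 Y9.53
G1 X0.00 Y6.00
G1 X1.15 Y2.47
G1 X4.15 Y0.29
G1 X7.85 Y0.29
G1 X10.85 Y2.47
G1 X12.00 Y6.00
; layer 2
G0 Z14.50
G0 X12.00 Y6.00
G1 X10.85 Y9.53
G1 X7.85 Y11.71
G1 X4.15 Y11.71
G1 X1.15 Y9.53
G1 X0.00 Y6.00
G1 X1.15 Y2.47
G1 X4.15 Y0.29
G1 X7.85 Y0.29
G1 X10.85 Y2.47
G1 X12.00 Y6.00
; layer 3
G0 Z21.75
G0 X12.00 Y6.00
G1 X10.85 Y9.53
G1 X7.85 Y11.71
G1 X4.15 Y11.71
G1 X1.15 Y9.53
G1 X0.00 Y6.00
G1 X1.15 Y2.47
G1 X4.15 Y0.29
G1 X7.85 Y0.29
G1 X10.85 Y2.47
G1 X12.00 Y6.00
; layer 4
G0 Z29.00
G0 X12.00 Y6.00
G1 X10.85 Y9.53
G1 X7.85 Y11.71
G1 X4.15 Y11.71
G1 X1.15 Y9.53
G1 X0.00 Y6.00
G1 X1.15 Y2.47
G1 X4.15 Y0.29
G1 X7.85 Y0.29
G1 X10.85 Y2.47
G1 X12.00 Y6.00
M2 ; end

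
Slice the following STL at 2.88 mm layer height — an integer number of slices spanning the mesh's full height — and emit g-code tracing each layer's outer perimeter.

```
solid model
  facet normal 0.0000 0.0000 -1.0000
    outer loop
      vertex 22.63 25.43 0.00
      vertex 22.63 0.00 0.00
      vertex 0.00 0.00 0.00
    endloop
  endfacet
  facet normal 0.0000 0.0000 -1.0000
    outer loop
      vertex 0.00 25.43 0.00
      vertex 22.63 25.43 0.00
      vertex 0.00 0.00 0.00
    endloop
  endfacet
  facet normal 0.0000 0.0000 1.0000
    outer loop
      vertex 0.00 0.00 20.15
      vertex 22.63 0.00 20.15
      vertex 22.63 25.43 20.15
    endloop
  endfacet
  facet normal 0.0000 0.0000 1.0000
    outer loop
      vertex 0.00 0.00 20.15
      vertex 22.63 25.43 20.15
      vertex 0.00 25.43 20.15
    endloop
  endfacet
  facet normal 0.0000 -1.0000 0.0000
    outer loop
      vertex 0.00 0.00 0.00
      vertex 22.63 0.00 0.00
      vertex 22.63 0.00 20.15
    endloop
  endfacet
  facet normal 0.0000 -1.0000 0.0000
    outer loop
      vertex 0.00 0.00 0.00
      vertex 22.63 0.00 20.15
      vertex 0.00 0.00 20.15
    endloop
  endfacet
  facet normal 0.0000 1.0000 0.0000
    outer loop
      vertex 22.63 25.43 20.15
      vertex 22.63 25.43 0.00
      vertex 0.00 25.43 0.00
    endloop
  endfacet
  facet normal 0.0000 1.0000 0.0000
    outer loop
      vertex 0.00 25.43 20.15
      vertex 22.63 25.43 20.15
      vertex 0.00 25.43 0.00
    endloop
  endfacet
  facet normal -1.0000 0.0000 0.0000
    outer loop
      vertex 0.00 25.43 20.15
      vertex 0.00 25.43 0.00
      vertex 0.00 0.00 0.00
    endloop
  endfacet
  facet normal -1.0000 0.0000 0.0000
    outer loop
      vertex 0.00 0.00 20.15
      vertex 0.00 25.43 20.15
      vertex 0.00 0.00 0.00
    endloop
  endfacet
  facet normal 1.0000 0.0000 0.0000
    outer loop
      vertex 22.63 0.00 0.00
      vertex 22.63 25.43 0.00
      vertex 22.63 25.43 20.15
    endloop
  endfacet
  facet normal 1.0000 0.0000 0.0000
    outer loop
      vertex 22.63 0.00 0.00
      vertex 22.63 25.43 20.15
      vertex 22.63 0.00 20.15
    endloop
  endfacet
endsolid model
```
; perimeter-only toolpath
G21 ; units = mm
G90 ; absolute positioning
G28 ; home
; layer 1
G0 Z2.88
G0 X0.00 Y0.00
G1 X22.63 Y0.00
G1 X22.63 Y25.43
G1 X0.00 Y25.43
G1 X0.00 Y0.00
; layer 2
G0 Z5.76
G0 X0.00 Y0.00
G1 X22.63 Y0.00
G1 X22.63 Y25.43
G1 X0.00 Y25.43
G1 X0.00 Y0.00
; layer 3
G0 Z8.64
G0 X0.00 Y0.00
G1 X22.63 Y0.00
G1 X22.63 Y25.43
G1 X0.00 Y25.43
G1 X0.00 Y0.00
; layer 4
G0 Z11.51
G0 X0.00 Y0.00
G1 X22.63 Y0.00
G1 X22.63 Y25.43
G1 X0.00 Y25.43
G1 X0.00 Y0.00
; layer 5
G0 Z14.39
G0 X0.00 Y0.00
G1 X22.63 Y0.00
G1 X22.63 Y25.43
G1 X0.00 Y25.43
G1 X0.00 Y0.00
; layer 6
G0 Z17.27
G0 X0.00 Y0.00
G1 X22.63 Y0.00
G1 X22.63 Y25.43
G1 X0.00 Y25.43
G1 X0.00 Y0.00
; layer 7
G0 Z20.15
G0 X0.00 Y0.00
G1 X22.63 Y0.00
G1 X22.63 Y25.43
G1 X0.00 Y25.43
G1 X0.00 Y0.00
M2 ; end

The solid is a rectangular box, roughly 22.6 × 25.4 mm footprint and 20.1 mm tall. Slicing at Δz = 2.88 mm — 7 equal slices spanning the solid's height, so layer i sits at z = i·h/7 — gives 7 non-empty perimeters. Each is a 4-segment closed polygon; G0 lifts to the layer z and rapids to the start vertex, then G1 traces the edges.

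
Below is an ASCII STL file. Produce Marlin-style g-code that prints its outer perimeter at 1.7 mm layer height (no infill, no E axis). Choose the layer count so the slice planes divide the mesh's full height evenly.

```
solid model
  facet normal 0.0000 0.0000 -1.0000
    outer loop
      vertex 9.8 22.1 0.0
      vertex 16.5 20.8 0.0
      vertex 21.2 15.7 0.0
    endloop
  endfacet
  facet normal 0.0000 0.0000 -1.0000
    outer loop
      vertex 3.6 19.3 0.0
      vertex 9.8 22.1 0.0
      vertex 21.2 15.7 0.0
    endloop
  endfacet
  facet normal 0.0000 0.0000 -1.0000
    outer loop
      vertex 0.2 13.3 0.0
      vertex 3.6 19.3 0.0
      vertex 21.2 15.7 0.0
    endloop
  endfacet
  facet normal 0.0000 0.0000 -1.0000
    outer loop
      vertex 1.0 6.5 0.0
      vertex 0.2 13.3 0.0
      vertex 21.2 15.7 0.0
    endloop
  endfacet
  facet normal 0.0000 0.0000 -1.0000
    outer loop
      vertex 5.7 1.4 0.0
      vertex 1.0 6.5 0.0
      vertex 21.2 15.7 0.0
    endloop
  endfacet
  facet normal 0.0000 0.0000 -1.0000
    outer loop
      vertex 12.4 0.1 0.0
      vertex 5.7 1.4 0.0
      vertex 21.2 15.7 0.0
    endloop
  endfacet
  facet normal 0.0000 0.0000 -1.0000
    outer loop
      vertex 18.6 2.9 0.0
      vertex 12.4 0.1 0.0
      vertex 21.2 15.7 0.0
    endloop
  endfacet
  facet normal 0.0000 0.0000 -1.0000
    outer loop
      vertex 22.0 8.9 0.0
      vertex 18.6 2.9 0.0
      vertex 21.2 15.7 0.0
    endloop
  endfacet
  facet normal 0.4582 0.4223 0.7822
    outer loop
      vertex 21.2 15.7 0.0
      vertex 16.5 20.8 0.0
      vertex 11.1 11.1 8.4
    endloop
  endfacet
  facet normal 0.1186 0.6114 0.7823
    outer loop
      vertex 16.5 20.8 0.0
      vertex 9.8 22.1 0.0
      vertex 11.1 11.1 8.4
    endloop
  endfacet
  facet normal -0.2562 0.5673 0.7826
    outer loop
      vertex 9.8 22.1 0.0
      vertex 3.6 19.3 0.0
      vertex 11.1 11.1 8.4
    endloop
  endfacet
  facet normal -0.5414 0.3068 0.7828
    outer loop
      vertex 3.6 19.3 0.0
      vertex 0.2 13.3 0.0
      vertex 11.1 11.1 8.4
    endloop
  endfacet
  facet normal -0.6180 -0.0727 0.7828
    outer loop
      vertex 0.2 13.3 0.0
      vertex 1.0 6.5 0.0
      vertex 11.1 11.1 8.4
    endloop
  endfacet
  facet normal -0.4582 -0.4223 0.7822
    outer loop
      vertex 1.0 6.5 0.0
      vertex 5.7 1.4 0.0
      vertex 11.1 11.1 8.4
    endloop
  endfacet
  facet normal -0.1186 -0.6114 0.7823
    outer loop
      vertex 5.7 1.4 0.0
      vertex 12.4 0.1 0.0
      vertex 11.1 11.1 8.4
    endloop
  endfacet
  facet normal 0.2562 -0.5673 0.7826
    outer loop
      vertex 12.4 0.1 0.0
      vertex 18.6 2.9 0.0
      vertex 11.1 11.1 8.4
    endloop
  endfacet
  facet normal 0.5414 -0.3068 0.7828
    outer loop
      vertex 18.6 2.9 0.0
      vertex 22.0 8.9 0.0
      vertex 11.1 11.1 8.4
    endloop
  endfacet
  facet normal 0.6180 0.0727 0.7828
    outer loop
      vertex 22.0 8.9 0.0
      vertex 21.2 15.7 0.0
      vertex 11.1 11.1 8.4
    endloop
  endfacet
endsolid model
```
; perimeter-only toolpath
G21 ; units = mm
G90 ; absolute positioning
G28 ; home
; layer 1
G0 Z1.7
G0 X19.2 Y14.8
G1 X15.4 Y18.9
G1 X10.1 Y19.9
G1 X5.1 Y17.7
G1 X2.4 Y12.9
G1 X3.0 Y7.4
G1 X6.8 Y3.3
G1 X12.1 Y2.3
G1 X17.1 Y4.5
G1 X19.8 Y9.3
G1 X19.2 Y14.8
; layer 2
G0 Z3.4
G0 X17.2 Y13.9
G1 X14.3 Y16.9
G1 X10.3 Y17.7
G1 X6.6 Y16.0
G1 X4.6 Y12.4
G1 X5.0 Y8.3
G1 X7.9 Y5.3
G1 X11.9 Y4.5
G1 X15.6 Y6.2
G1 X17.6 Y9.8
G1 X17.2 Y13.9
; layer 3
G0 Z5.0
G0 X15.1 Y12.9
G1 X13.3 Y15.0
G1 X10.6 Y15.5
G1 X8.1 Y14.4
G1 X6.7 Y12.0
G1 X7.1 Y9.3
G1 X8.9 Y7.2
G1 X11.6 Y6.7
G1 X14.1 Y7.8
G1 X15.5 Y10.2
G1 X15.1 Y12.9
; layer 4
G0 Z6.7
G0 X13.1 Y12.0
G1 X12.2 Y13.0
G1 X10.8 Y13.3
G1 X9.6 Y12.7
G1 X8.9 Y11.5
G1 X9.1 Y10.2
G1 X10.0 Y9.2
G1 X11.4 Y8.9
G1 X12.6 Y9.5
G1 X13.3 Y10.7
G1 X13.1 Y12.0
M2 ; end

The solid is a regular 10-sided pyramid, base circumscribed radius ≈ 11.1 mm, apex at z ≈ 8.4 mm. Slicing at Δz = 1.7 mm — 5 equal slices spanning the solid's height, so layer i sits at z = i·h/5 — gives 4 non-empty perimeters. Each is a 10-segment closed polygon; G0 lifts to the layer z and rapids to the start vertex, then G1 traces the edges. The cross-section shrinks linearly with z (the slice at the apex is degenerate and omitted).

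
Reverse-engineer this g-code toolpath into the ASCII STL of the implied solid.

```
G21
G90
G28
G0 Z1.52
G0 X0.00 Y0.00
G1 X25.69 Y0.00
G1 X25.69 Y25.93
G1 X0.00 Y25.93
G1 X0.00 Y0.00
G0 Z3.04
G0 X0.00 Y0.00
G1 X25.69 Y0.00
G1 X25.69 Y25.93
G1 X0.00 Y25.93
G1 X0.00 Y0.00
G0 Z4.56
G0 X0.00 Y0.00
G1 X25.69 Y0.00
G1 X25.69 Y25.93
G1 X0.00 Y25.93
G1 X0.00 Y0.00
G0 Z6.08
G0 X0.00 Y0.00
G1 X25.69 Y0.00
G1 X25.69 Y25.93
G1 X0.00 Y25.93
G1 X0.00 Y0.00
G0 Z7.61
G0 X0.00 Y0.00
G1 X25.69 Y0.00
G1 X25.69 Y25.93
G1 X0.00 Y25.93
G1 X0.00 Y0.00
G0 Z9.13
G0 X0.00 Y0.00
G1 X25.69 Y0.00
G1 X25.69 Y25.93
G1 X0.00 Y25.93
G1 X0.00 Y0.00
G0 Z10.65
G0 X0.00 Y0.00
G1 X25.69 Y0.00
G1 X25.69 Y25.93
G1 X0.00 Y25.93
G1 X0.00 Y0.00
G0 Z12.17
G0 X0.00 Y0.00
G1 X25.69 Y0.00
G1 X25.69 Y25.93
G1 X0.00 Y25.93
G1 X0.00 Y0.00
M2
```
solid part
  facet normal 0.0000 0.0000 -1.0000
    outer loop
      vertex 25.69 25.93 0.00
      vertex 25.69 0.00 0.00
      vertex 0.00 0.00 0.00
    endloop
  endfacet
  facet normal 0.0000 0.0000 -1.0000
    outer loop
      vertex 0.00 25.93 0.00
      vertex 25.69 25.93 0.00
      vertex 0.00 0.00 0.00
    endloop
  endfacet
  facet normal 0.0000 0.0000 1.0000
    outer loop
      vertex 0.00 0.00 12.17
      vertex 25.69 0.00 12.17
      vertex 25.69 25.93 12.17
    endloop
  endfacet
  facet normal 0.0000 0.0000 1.0000
    outer loop
      vertex 0.00 0.00 12.17
      vertex 25.69 25.93 12.17
      vertex 0.00 25.93 12.17
    endloop
  endfacet
  facet normal 0.0000 -1.0000 0.0000
    outer loop
      vertex 0.00 0.00 0.00
      vertex 25.69 0.00 0.00
      vertex 25.69 0.00 12.17
    endloop
  endfacet
  facet normal 0.0000 -1.0000 0.0000
    outer loop
      vertex 0.00 0.00 0.00
      vertex 25.69 0.00 12.17
      vertex 0.00 0.00 12.17
    endloop
  endfacet
  facet normal 0.0000 1.0000 0.0000
    outer loop
      vertex 25.69 25.93 12.17
      vertex 25.69 25.93 0.00
      vertex 0.00 25.93 0.00
    endloop
  endfacet
  facet normal 0.0000 1.0000 0.0000
    outer loop
      vertex 0.00 25.93 12.17
      vertex 25.69 25.93 12.17
      vertex 0.00 25.93 0.00
    endloop
  endfacet
  facet normal -1.0000 0.0000 0.0000
    outer loop
      vertex 0.00 25.93 12.17
      vertex 0.00 25.93 0.00
      vertex 0.00 0.00 0.00
    endloop
  endfacet
  facet normal -1.0000 0.0000 0.0000
    outer loop
      vertex 0.00 0.00 12.17
      vertex 0.00 25.93 12.17
      vertex 0.00 0.00 0.00
    endloop
  endfacet
  facet normal 1.0000 0.0000 0.0000
    outer loop
      vertex 25.69 0.00 0.00
      vertex 25.69 25.93 0.00
      vertex 25.69 25.93 12.17
    endloop
  endfacet
  facet normal 1.0000 0.0000 0.0000
    outer loop
      vertex 25.69 0.00 0.00
      vertex 25.69 25.93 12.17
      vertex 25.69 0.00 12.17
    endloop
  endfacet
endsolid part

The G0 Z moves step by Δz≈1.52 mm. Every layer's G1 loop is the same polygon, so the solid is a straight extrusion of it from z=0 to z≈12.2. Closing with flat bottom and top caps and triangulating gives 12 facets — a rectangular box, roughly 25.7 × 25.9 mm footprint and 12.2 mm tall.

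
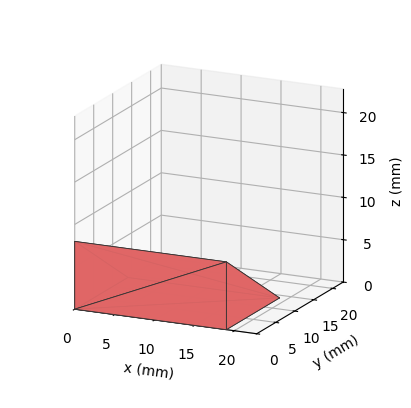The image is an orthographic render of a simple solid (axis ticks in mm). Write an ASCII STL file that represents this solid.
Reading the render: the shape is a wedge (ramp): 19 × 14 mm base, rising to 8 mm along the y=0 edge and sloping linearly to z=0 at y=14 (dimensions read to the nearest mm from the axis ticks). For the STL, each face is triangulated and given an outward normal.

solid part
  facet normal 0.0000 0.0000 -1.0000
    outer loop
      vertex 19.000 14.000 0.000
      vertex 19.000 0.000 0.000
      vertex 0.000 0.000 0.000
    endloop
  endfacet
  facet normal 0.0000 0.0000 -1.0000
    outer loop
      vertex 0.000 14.000 0.000
      vertex 19.000 14.000 0.000
      vertex 0.000 0.000 0.000
    endloop
  endfacet
  facet normal 0.0000 -1.0000 0.0000
    outer loop
      vertex 0.000 0.000 0.000
      vertex 19.000 0.000 0.000
      vertex 19.000 0.000 8.000
    endloop
  endfacet
  facet normal 0.0000 -1.0000 0.0000
    outer loop
      vertex 0.000 0.000 0.000
      vertex 19.000 0.000 8.000
      vertex 0.000 0.000 8.000
    endloop
  endfacet
  facet normal 0.0000 0.4961 0.8682
    outer loop
      vertex 0.000 0.000 8.000
      vertex 19.000 0.000 8.000
      vertex 19.000 14.000 0.000
    endloop
  endfacet
  facet normal 0.0000 0.4961 0.8682
    outer loop
      vertex 0.000 0.000 8.000
      vertex 19.000 14.000 0.000
      vertex 0.000 14.000 0.000
    endloop
  endfacet
  facet normal -1.0000 0.0000 0.0000
    outer loop
      vertex 0.000 0.000 8.000
      vertex 0.000 14.000 0.000
      vertex 0.000 0.000 0.000
    endloop
  endfacet
  facet normal 1.0000 0.0000 0.0000
    outer loop
      vertex 19.000 0.000 0.000
      vertex 19.000 14.000 0.000
      vertex 19.000 0.000 8.000
    endloop
  endfacet
endsolid part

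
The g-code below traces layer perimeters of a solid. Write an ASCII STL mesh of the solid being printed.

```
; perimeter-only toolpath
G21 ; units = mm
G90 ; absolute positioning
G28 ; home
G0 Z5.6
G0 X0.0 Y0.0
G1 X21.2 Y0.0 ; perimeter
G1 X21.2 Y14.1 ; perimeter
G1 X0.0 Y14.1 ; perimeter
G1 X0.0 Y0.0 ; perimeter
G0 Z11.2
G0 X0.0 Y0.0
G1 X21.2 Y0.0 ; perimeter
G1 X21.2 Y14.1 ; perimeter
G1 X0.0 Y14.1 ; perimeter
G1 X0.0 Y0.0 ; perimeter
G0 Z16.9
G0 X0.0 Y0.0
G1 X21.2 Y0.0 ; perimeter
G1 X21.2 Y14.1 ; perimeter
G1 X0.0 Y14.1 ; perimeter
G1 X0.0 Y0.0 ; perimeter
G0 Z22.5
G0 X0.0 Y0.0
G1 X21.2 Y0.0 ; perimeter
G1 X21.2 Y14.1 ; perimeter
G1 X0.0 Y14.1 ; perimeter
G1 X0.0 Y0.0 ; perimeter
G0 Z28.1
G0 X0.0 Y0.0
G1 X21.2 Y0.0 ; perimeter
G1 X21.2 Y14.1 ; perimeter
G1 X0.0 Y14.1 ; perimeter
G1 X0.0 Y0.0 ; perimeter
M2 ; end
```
solid part
  facet normal 0.0000 0.0000 -1.0000
    outer loop
      vertex 21.2 14.1 0.0
      vertex 21.2 0.0 0.0
      vertex 0.0 0.0 0.0
    endloop
  endfacet
  facet normal 0.0000 0.0000 -1.0000
    outer loop
      vertex 0.0 14.1 0.0
      vertex 21.2 14.1 0.0
      vertex 0.0 0.0 0.0
    endloop
  endfacet
  facet normal 0.0000 0.0000 1.0000
    outer loop
      vertex 0.0 0.0 28.1
      vertex 21.2 0.0 28.1
      vertex 21.2 14.1 28.1
    endloop
  endfacet
  facet normal 0.0000 0.0000 1.0000
    outer loop
      vertex 0.0 0.0 28.1
      vertex 21.2 14.1 28.1
      vertex 0.0 14.1 28.1
    endloop
  endfacet
  facet normal 0.0000 -1.0000 0.0000
    outer loop
      vertex 0.0 0.0 0.0
      vertex 21.2 0.0 0.0
      vertex 21.2 0.0 28.1
    endloop
  endfacet
  facet normal 0.0000 -1.0000 0.0000
    outer loop
      vertex 0.0 0.0 0.0
      vertex 21.2 0.0 28.1
      vertex 0.0 0.0 28.1
    endloop
  endfacet
  facet normal 0.0000 1.0000 0.0000
    outer loop
      vertex 21.2 14.1 28.1
      vertex 21.2 14.1 0.0
      vertex 0.0 14.1 0.0
    endloop
  endfacet
  facet normal 0.0000 1.0000 0.0000
    outer loop
      vertex 0.0 14.1 28.1
      vertex 21.2 14.1 28.1
      vertex 0.0 14.1 0.0
    endloop
  endfacet
  facet normal -1.0000 0.0000 0.0000
    outer loop
      vertex 0.0 14.1 28.1
      vertex 0.0 14.1 0.0
      vertex 0.0 0.0 0.0
    endloop
  endfacet
  facet normal -1.0000 0.0000 0.0000
    outer loop
      vertex 0.0 0.0 28.1
      vertex 0.0 14.1 28.1
      vertex 0.0 0.0 0.0
    endloop
  endfacet
  facet normal 1.0000 0.0000 0.0000
    outer loop
      vertex 21.2 0.0 0.0
      vertex 21.2 14.1 0.0
      vertex 21.2 14.1 28.1
    endloop
  endfacet
  facet normal 1.0000 0.0000 0.0000
    outer loop
      vertex 21.2 0.0 0.0
      vertex 21.2 14.1 28.1
      vertex 21.2 0.0 28.1
    endloop
  endfacet
endsolid part

The G0 Z moves step by Δz≈5.6 mm. Every layer's G1 loop is the same polygon, so the solid is a straight extrusion of it from z=0 to z≈28.1. Closing with flat bottom and top caps and triangulating gives 12 facets — a rectangular box, roughly 21.2 × 14.1 mm footprint and 28.1 mm tall.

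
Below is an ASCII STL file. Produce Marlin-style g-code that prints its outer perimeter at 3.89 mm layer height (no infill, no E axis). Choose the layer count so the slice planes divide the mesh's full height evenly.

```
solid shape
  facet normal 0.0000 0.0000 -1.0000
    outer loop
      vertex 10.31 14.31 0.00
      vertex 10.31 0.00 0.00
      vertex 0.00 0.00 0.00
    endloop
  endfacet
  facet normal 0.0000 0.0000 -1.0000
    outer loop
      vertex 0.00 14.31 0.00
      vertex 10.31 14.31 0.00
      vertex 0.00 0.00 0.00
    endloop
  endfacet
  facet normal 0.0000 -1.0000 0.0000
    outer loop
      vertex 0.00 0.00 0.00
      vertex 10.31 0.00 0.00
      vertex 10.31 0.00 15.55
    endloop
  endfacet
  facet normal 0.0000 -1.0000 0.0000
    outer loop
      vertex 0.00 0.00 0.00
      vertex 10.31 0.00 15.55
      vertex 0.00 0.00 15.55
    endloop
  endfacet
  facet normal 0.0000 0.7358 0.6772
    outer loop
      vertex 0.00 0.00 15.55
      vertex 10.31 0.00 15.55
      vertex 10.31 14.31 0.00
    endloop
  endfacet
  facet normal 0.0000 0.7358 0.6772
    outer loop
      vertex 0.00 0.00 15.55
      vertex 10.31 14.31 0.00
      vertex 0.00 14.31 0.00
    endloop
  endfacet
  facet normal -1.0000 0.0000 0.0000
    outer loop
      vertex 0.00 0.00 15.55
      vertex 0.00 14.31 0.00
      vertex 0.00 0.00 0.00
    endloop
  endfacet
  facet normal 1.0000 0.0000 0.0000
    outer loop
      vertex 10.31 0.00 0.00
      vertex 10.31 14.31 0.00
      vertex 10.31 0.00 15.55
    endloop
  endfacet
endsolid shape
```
; perimeter-only toolpath
G21 ; units = mm
G90 ; absolute positioning
G28 ; home
; layer 1
G0 Z3.89
G0 X0.00 Y0.00
G1 X10.31 Y0.00
G1 X10.31 Y10.73
G1 X0.00 Y10.73
G1 X0.00 Y0.00
; layer 2
G0 Z7.78
G0 X0.00 Y0.00
G1 X10.31 Y0.00
G1 X10.31 Y7.16
G1 X0.00 Y7.16
G1 X0.00 Y0.00
; layer 3
G0 Z11.66
G0 X0.00 Y0.00
G1 X10.31 Y0.00
G1 X10.31 Y3.58
G1 X0.00 Y3.58
G1 X0.00 Y0.00
M2 ; end

The solid is a wedge (ramp): 10.3 × 14.3 mm base, rising to 15.6 mm along the y=0 edge and sloping linearly to z=0 at y=14.3. Slicing at Δz = 3.89 mm — 4 equal slices spanning the solid's height, so layer i sits at z = i·h/4 — gives 3 non-empty perimeters. Each is a 4-segment closed polygon; G0 lifts to the layer z and rapids to the start vertex, then G1 traces the edges. The cross-section shrinks linearly with z (the slice at the apex is degenerate and omitted).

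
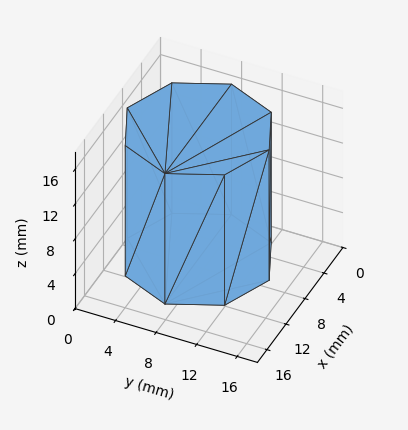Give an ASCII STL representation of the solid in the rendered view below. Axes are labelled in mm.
Reading the render: the shape is a regular 8-sided prism (a cylinder approximated with 8 flat sides), circumscribed radius ≈ 7 mm, height ≈ 15 mm (dimensions read to the nearest mm from the axis ticks). For the STL, each face is triangulated and given an outward normal.

solid part
  facet normal 0.0000 0.0000 -1.0000
    outer loop
      vertex 7.0 14.0 0.0
      vertex 11.9 11.9 0.0
      vertex 14.0 7.0 0.0
    endloop
  endfacet
  facet normal 0.0000 0.0000 -1.0000
    outer loop
      vertex 2.1 11.9 0.0
      vertex 7.0 14.0 0.0
      vertex 14.0 7.0 0.0
    endloop
  endfacet
  facet normal 0.0000 0.0000 -1.0000
    outer loop
      vertex 0.0 7.0 0.0
      vertex 2.1 11.9 0.0
      vertex 14.0 7.0 0.0
    endloop
  endfacet
  facet normal 0.0000 0.0000 -1.0000
    outer loop
      vertex 2.1 2.1 0.0
      vertex 0.0 7.0 0.0
      vertex 14.0 7.0 0.0
    endloop
  endfacet
  facet normal 0.0000 0.0000 -1.0000
    outer loop
      vertex 7.0 0.0 0.0
      vertex 2.1 2.1 0.0
      vertex 14.0 7.0 0.0
    endloop
  endfacet
  facet normal 0.0000 0.0000 -1.0000
    outer loop
      vertex 11.9 2.1 0.0
      vertex 7.0 0.0 0.0
      vertex 14.0 7.0 0.0
    endloop
  endfacet
  facet normal 0.0000 0.0000 1.0000
    outer loop
      vertex 14.0 7.0 15.0
      vertex 11.9 11.9 15.0
      vertex 7.0 14.0 15.0
    endloop
  endfacet
  facet normal 0.0000 0.0000 1.0000
    outer loop
      vertex 14.0 7.0 15.0
      vertex 7.0 14.0 15.0
      vertex 2.1 11.9 15.0
    endloop
  endfacet
  facet normal 0.0000 0.0000 1.0000
    outer loop
      vertex 14.0 7.0 15.0
      vertex 2.1 11.9 15.0
      vertex 0.0 7.0 15.0
    endloop
  endfacet
  facet normal 0.0000 0.0000 1.0000
    outer loop
      vertex 14.0 7.0 15.0
      vertex 0.0 7.0 15.0
      vertex 2.1 2.1 15.0
    endloop
  endfacet
  facet normal 0.0000 0.0000 1.0000
    outer loop
      vertex 14.0 7.0 15.0
      vertex 2.1 2.1 15.0
      vertex 7.0 0.0 15.0
    endloop
  endfacet
  facet normal 0.0000 0.0000 1.0000
    outer loop
      vertex 14.0 7.0 15.0
      vertex 7.0 0.0 15.0
      vertex 11.9 2.1 15.0
    endloop
  endfacet
  facet normal 0.9191 0.3939 0.0000
    outer loop
      vertex 14.0 7.0 0.0
      vertex 11.9 11.9 0.0
      vertex 11.9 11.9 15.0
    endloop
  endfacet
  facet normal 0.9191 0.3939 0.0000
    outer loop
      vertex 14.0 7.0 0.0
      vertex 11.9 11.9 15.0
      vertex 14.0 7.0 15.0
    endloop
  endfacet
  facet normal 0.3939 0.9191 0.0000
    outer loop
      vertex 11.9 11.9 0.0
      vertex 7.0 14.0 0.0
      vertex 7.0 14.0 15.0
    endloop
  endfacet
  facet normal 0.3939 0.9191 0.0000
    outer loop
      vertex 11.9 11.9 0.0
      vertex 7.0 14.0 15.0
      vertex 11.9 11.9 15.0
    endloop
  endfacet
  facet normal -0.3939 0.9191 0.0000
    outer loop
      vertex 7.0 14.0 0.0
      vertex 2.1 11.9 0.0
      vertex 2.1 11.9 15.0
    endloop
  endfacet
  facet normal -0.3939 0.9191 0.0000
    outer loop
      vertex 7.0 14.0 0.0
      vertex 2.1 11.9 15.0
      vertex 7.0 14.0 15.0
    endloop
  endfacet
  facet normal -0.9191 0.3939 0.0000
    outer loop
      vertex 2.1 11.9 0.0
      vertex 0.0 7.0 0.0
      vertex 0.0 7.0 15.0
    endloop
  endfacet
  facet normal -0.9191 0.3939 0.0000
    outer loop
      vertex 2.1 11.9 0.0
      vertex 0.0 7.0 15.0
      vertex 2.1 11.9 15.0
    endloop
  endfacet
  facet normal -0.9191 -0.3939 0.0000
    outer loop
      vertex 0.0 7.0 0.0
      vertex 2.1 2.1 0.0
      vertex 2.1 2.1 15.0
    endloop
  endfacet
  facet normal -0.9191 -0.3939 0.0000
    outer loop
      vertex 0.0 7.0 0.0
      vertex 2.1 2.1 15.0
      vertex 0.0 7.0 15.0
    endloop
  endfacet
  facet normal -0.3939 -0.9191 0.0000
    outer loop
      vertex 2.1 2.1 0.0
      vertex 7.0 0.0 0.0
      vertex 7.0 0.0 15.0
    endloop
  endfacet
  facet normal -0.3939 -0.9191 0.0000
    outer loop
      vertex 2.1 2.1 0.0
      vertex 7.0 0.0 15.0
      vertex 2.1 2.1 15.0
    endloop
  endfacet
  facet normal 0.3939 -0.9191 0.0000
    outer loop
      vertex 7.0 0.0 0.0
      vertex 11.9 2.1 0.0
      vertex 11.9 2.1 15.0
    endloop
  endfacet
  facet normal 0.3939 -0.9191 0.0000
    outer loop
      vertex 7.0 0.0 0.0
      vertex 11.9 2.1 15.0
      vertex 7.0 0.0 15.0
    endloop
  endfacet
  facet normal 0.9191 -0.3939 0.0000
    outer loop
      vertex 11.9 2.1 0.0
      vertex 14.0 7.0 0.0
      vertex 14.0 7.0 15.0
    endloop
  endfacet
  facet normal 0.9191 -0.3939 0.0000
    outer loop
      vertex 11.9 2.1 0.0
      vertex 14.0 7.0 15.0
      vertex 11.9 2.1 15.0
    endloop
  endfacet
endsolid part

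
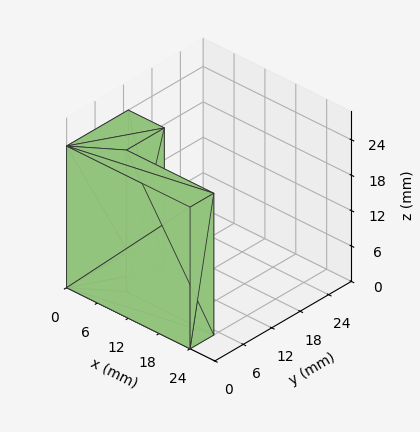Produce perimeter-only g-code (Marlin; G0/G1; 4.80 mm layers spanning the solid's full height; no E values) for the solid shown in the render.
Reading the render: the shape is an L-shaped prism: outer 24 × 13 mm, arm thicknesses ≈ 5 mm (horizontal) and 7 mm (vertical), extruded 24 mm in z (dimensions read to the nearest mm from the axis ticks). For the g-code, the solid's height is divided into equal slices at the stated Δz and each level perimeter traced with G1 moves after a G0 lift.

; perimeter-only toolpath
G21 ; units = mm
G90 ; absolute positioning
G28 ; home
; layer 1
G0 Z4.80
G0 X0.00 Y0.00
G1 X24.00 Y0.00
G1 X24.00 Y5.00
G1 X7.00 Y5.00
G1 X7.00 Y13.00
G1 X0.00 Y13.00
G1 X0.00 Y0.00
; layer 2
G0 Z9.60
G0 X0.00 Y0.00
G1 X24.00 Y0.00
G1 X24.00 Y5.00
G1 X7.00 Y5.00
G1 X7.00 Y13.00
G1 X0.00 Y13.00
G1 X0.00 Y0.00
; layer 3
G0 Z14.40
G0 X0.00 Y0.00
G1 X24.00 Y0.00
G1 X24.00 Y5.00
G1 X7.00 Y5.00
G1 X7.00 Y13.00
G1 X0.00 Y13.00
G1 X0.00 Y0.00
; layer 4
G0 Z19.20
G0 X0.00 Y0.00
G1 X24.00 Y0.00
G1 X24.00 Y5.00
G1 X7.00 Y5.00
G1 X7.00 Y13.00
G1 X0.00 Y13.00
G1 X0.00 Y0.00
; layer 5
G0 Z24.00
G0 X0.00 Y0.00
G1 X24.00 Y0.00
G1 X24.00 Y5.00
G1 X7.00 Y5.00
G1 X7.00 Y13.00
G1 X0.00 Y13.00
G1 X0.00 Y0.00
M2 ; end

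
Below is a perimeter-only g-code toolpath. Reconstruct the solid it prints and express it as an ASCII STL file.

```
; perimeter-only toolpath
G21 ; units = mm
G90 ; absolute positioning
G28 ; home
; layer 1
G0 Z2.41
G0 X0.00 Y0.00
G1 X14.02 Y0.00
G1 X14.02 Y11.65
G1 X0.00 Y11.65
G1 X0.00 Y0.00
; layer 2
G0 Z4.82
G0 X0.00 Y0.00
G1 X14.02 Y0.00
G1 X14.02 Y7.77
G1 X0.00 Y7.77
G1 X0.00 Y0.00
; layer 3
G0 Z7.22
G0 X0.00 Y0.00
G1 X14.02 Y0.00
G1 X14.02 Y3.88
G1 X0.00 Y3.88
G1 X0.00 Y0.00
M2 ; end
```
solid part
  facet normal 0.0000 0.0000 -1.0000
    outer loop
      vertex 14.02 15.54 0.00
      vertex 14.02 0.00 0.00
      vertex 0.00 0.00 0.00
    endloop
  endfacet
  facet normal 0.0000 0.0000 -1.0000
    outer loop
      vertex 0.00 15.54 0.00
      vertex 14.02 15.54 0.00
      vertex 0.00 0.00 0.00
    endloop
  endfacet
  facet normal 0.0000 -1.0000 0.0000
    outer loop
      vertex 0.00 0.00 0.00
      vertex 14.02 0.00 0.00
      vertex 14.02 0.00 9.63
    endloop
  endfacet
  facet normal 0.0000 -1.0000 0.0000
    outer loop
      vertex 0.00 0.00 0.00
      vertex 14.02 0.00 9.63
      vertex 0.00 0.00 9.63
    endloop
  endfacet
  facet normal 0.0000 0.5268 0.8500
    outer loop
      vertex 0.00 0.00 9.63
      vertex 14.02 0.00 9.63
      vertex 14.02 15.54 0.00
    endloop
  endfacet
  facet normal 0.0000 0.5268 0.8500
    outer loop
      vertex 0.00 0.00 9.63
      vertex 14.02 15.54 0.00
      vertex 0.00 15.54 0.00
    endloop
  endfacet
  facet normal -1.0000 0.0000 0.0000
    outer loop
      vertex 0.00 0.00 9.63
      vertex 0.00 15.54 0.00
      vertex 0.00 0.00 0.00
    endloop
  endfacet
  facet normal 1.0000 0.0000 0.0000
    outer loop
      vertex 14.02 0.00 0.00
      vertex 14.02 15.54 0.00
      vertex 14.02 0.00 9.63
    endloop
  endfacet
endsolid part

The G0 Z moves step by Δz≈2.41 mm. The G1 loops shrink linearly with z, so the solid tapers from its base footprint up to z≈9.63. Closing with a flat bottom cap and the tapered top and triangulating gives 8 facets — a wedge (ramp): 14 × 15.5 mm base, rising to 9.63 mm along the y=0 edge and sloping linearly to z=0 at y=15.5.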